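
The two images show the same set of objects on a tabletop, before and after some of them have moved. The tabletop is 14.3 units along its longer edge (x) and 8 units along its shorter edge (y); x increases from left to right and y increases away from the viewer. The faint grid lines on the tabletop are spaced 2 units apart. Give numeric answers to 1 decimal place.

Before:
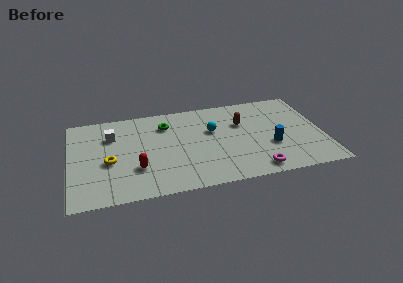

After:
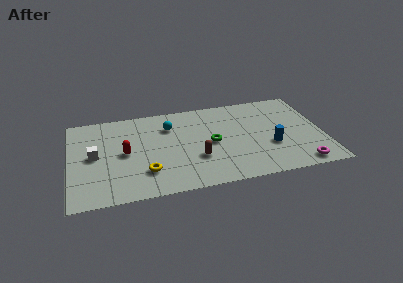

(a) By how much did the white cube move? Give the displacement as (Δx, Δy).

(-1.0, -1.6)

The white cube was at about (2.4, 5.7) and moved to about (1.4, 4.1).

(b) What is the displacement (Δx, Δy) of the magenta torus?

(2.5, -0.1)

From the two frames, the magenta torus sits at roughly (10.3, 1.0) before and (12.8, 0.9) after.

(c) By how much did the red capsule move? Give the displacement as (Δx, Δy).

(-0.6, 1.5)

The red capsule was at about (3.7, 2.5) and moved to about (3.1, 4.0).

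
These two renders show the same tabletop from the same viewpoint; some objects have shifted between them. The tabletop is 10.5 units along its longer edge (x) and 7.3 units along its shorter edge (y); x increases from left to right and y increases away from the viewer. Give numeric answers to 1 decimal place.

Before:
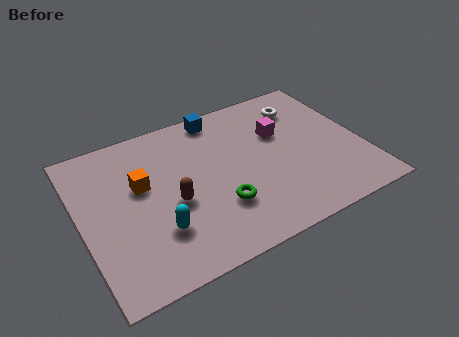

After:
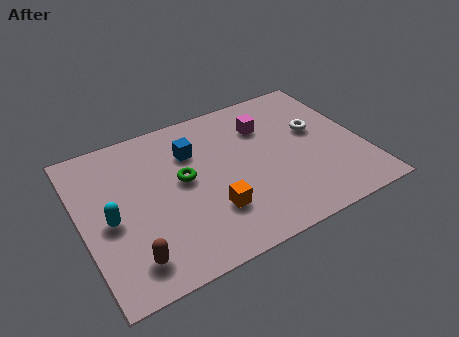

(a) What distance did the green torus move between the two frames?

2.1

The green torus was near (4.9, 2.2) before and (3.8, 4.0) after, so it travelled √(1.1² + 1.8²) ≈ 2.1 units.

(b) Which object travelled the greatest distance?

the orange cube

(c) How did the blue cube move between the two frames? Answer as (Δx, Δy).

(-1.2, -1.3)

The blue cube started near (5.5, 6.5) and ended near (4.3, 5.2).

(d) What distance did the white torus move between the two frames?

1.4

The white torus was near (8.6, 5.7) before and (8.9, 4.3) after, so it travelled √(0.3² + 1.4²) ≈ 1.4 units.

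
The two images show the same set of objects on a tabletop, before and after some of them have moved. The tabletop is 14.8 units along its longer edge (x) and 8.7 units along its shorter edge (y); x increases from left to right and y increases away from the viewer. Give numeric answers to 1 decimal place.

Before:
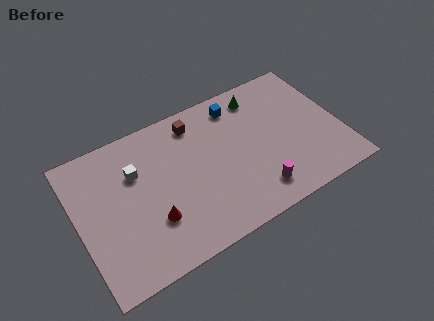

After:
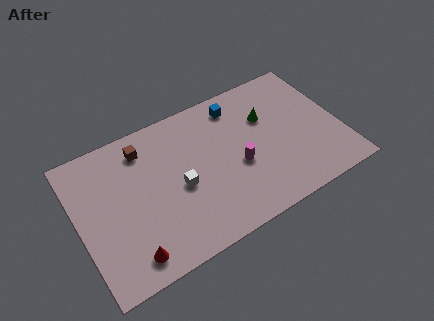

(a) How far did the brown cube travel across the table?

3.0

From (7.0, 7.3) to (4.0, 7.1), the brown cube covered √(3.0² + 0.2²) ≈ 3.0 units.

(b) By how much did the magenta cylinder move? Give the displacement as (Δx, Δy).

(-0.7, 2.0)

From the two frames, the magenta cylinder sits at roughly (9.6, 1.6) before and (8.9, 3.6) after.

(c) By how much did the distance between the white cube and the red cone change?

+0.9

Before: roughly 3.2 units apart; after: 4.1. That's 0.9 units further apart.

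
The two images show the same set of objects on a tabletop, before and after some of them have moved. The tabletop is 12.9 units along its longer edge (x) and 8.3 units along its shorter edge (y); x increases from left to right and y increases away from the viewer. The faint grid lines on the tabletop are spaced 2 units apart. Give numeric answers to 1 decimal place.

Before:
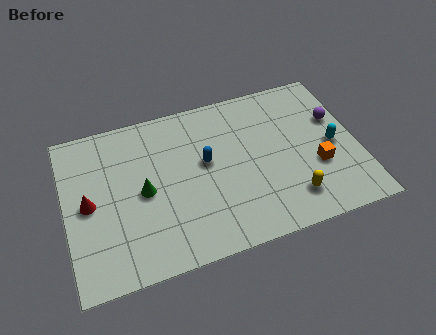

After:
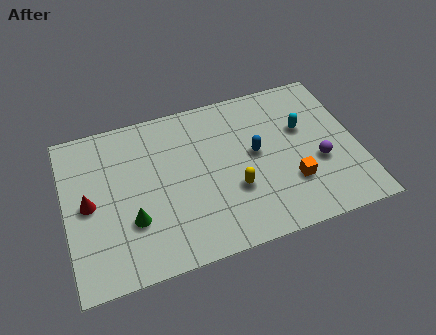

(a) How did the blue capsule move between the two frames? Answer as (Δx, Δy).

(2.2, -0.2)

The blue capsule started near (6.2, 4.7) and ended near (8.4, 4.5).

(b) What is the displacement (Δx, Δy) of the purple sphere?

(-1.0, -2.1)

The purple sphere was at about (12.1, 5.3) and moved to about (11.1, 3.2).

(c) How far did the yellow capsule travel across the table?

2.7

The yellow capsule moved from about (9.7, 1.7) to (7.3, 2.9), a distance of √(2.4² + 1.2²) ≈ 2.7.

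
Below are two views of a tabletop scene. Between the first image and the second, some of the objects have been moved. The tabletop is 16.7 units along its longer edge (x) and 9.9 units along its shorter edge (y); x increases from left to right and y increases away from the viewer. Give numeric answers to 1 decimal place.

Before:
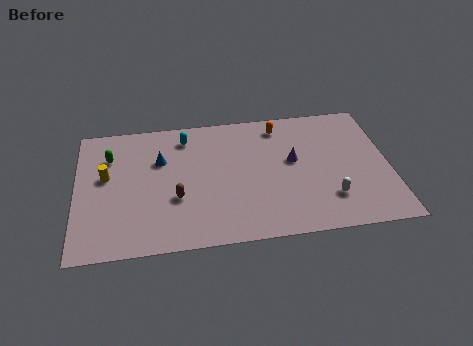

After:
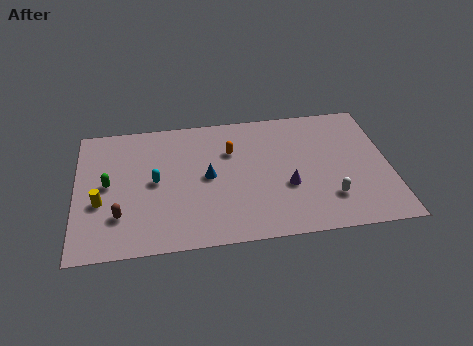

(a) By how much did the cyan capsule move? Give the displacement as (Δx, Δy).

(-1.7, -3.2)

From the two frames, the cyan capsule sits at roughly (5.9, 8.2) before and (4.2, 5.0) after.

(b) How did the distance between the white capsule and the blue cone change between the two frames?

-2.9

The distance was about 9.8 in the first image and 6.9 in the second, so they moved 2.9 units closer together.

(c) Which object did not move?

the white capsule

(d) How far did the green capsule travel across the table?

2.1

The green capsule moved from about (1.8, 7.2) to (1.7, 5.1), a distance of √(0.1² + 2.1²) ≈ 2.1.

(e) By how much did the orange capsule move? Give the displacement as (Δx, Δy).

(-2.7, -1.6)

The orange capsule started near (11.0, 8.4) and ended near (8.3, 6.8).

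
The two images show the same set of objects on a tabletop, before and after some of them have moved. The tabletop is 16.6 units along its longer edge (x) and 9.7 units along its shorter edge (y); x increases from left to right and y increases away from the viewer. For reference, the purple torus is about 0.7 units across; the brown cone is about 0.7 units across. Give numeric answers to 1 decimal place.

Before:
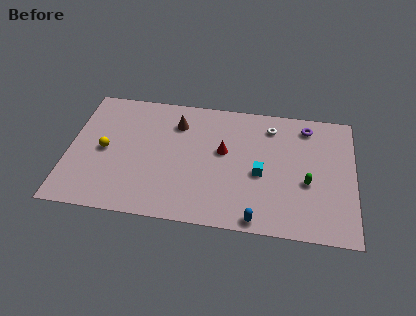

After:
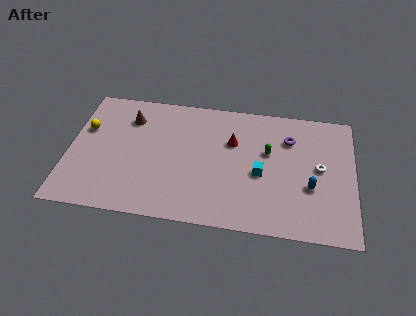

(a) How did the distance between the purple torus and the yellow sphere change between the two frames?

-0.3

Before: roughly 12.2 units apart; after: 11.9. That's 0.3 units closer together.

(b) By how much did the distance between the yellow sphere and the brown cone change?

-2.1

The distance was about 4.9 in the first image and 2.8 in the second, so they moved 2.1 units closer together.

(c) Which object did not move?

the cyan cube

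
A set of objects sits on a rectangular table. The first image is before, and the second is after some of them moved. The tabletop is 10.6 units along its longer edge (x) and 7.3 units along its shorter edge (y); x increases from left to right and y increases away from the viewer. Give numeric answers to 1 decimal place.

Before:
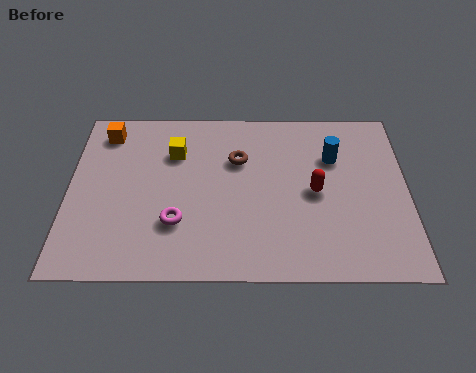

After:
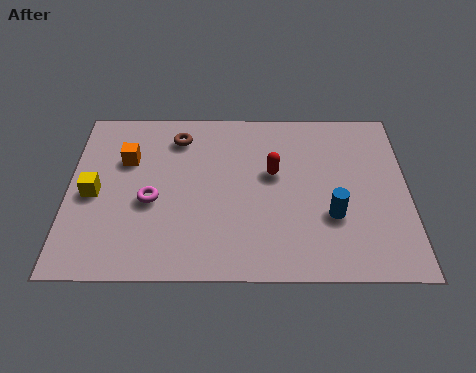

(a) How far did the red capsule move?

1.5

The red capsule was near (7.7, 3.5) before and (6.4, 4.3) after, so it travelled √(1.3² + 0.8²) ≈ 1.5 units.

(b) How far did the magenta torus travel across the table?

1.2

From (3.4, 2.2) to (2.6, 3.1), the magenta torus covered √(0.8² + 0.9²) ≈ 1.2 units.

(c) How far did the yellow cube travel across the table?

3.1

The yellow cube was near (3.3, 5.2) before and (0.8, 3.4) after, so it travelled √(2.5² + 1.8²) ≈ 3.1 units.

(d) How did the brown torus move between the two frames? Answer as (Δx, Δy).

(-1.9, 1.0)

From the two frames, the brown torus sits at roughly (5.3, 4.9) before and (3.4, 5.9) after.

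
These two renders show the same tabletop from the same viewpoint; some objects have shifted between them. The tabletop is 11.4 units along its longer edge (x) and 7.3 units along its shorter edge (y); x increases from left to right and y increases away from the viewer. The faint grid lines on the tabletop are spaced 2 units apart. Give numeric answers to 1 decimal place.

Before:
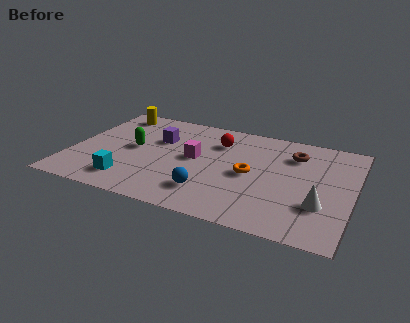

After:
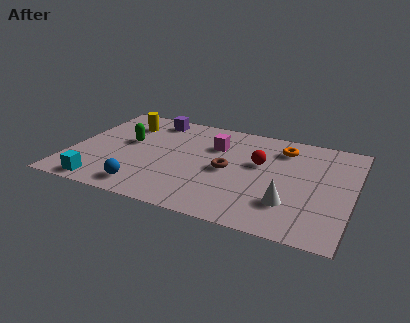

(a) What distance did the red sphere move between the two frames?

2.1

The red sphere was near (5.8, 5.4) before and (7.6, 4.4) after, so it travelled √(1.8² + 1.0²) ≈ 2.1 units.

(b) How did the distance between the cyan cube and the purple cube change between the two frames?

+2.2

Before: roughly 3.5 units apart; after: 5.7. That's 2.2 units further apart.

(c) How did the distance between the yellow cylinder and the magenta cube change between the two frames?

-0.6

The distance was about 4.4 in the first image and 3.8 in the second, so they moved 0.6 units closer together.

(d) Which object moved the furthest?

the brown torus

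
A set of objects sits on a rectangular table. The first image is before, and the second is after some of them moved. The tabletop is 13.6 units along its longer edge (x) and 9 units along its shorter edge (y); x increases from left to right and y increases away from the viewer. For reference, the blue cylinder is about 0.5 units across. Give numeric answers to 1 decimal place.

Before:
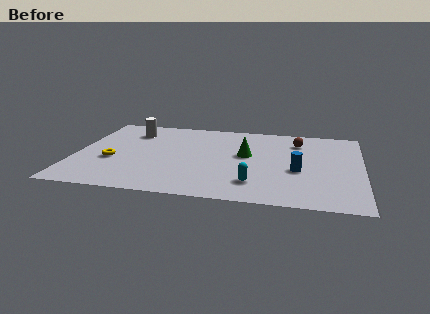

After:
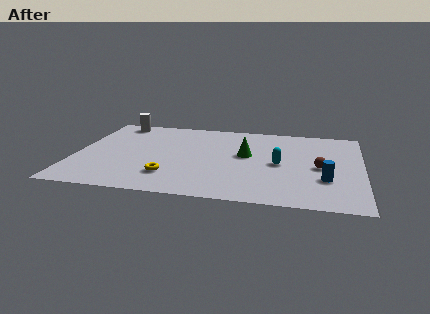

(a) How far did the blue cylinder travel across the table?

1.5

The blue cylinder was near (10.6, 3.7) before and (11.9, 2.9) after, so it travelled √(1.3² + 0.8²) ≈ 1.5 units.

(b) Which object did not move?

the green cone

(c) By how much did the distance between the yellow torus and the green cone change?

-2.0

Before: roughly 6.5 units apart; after: 4.5. That's 2.0 units closer together.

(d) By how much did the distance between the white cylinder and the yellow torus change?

+2.9

They were about 3.6 units apart before and 6.5 after — 2.9 units further apart.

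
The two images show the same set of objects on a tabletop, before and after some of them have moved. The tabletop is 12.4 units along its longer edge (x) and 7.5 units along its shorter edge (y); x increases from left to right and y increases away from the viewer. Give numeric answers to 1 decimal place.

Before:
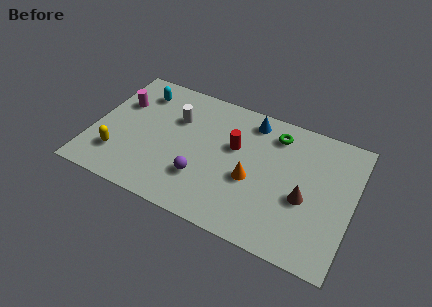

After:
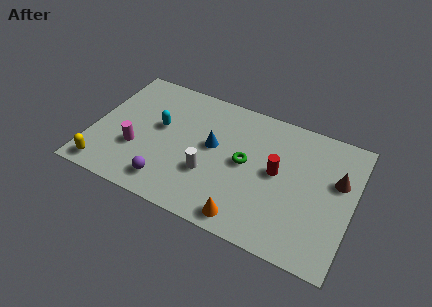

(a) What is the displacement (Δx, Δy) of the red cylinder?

(2.1, -0.6)

The red cylinder started near (6.7, 4.6) and ended near (8.8, 4.0).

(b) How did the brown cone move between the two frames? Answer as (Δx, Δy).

(1.4, 1.6)

From the two frames, the brown cone sits at roughly (10.2, 3.1) before and (11.6, 4.7) after.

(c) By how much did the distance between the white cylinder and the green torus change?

-2.7

They were about 4.8 units apart before and 2.1 after — 2.7 units closer together.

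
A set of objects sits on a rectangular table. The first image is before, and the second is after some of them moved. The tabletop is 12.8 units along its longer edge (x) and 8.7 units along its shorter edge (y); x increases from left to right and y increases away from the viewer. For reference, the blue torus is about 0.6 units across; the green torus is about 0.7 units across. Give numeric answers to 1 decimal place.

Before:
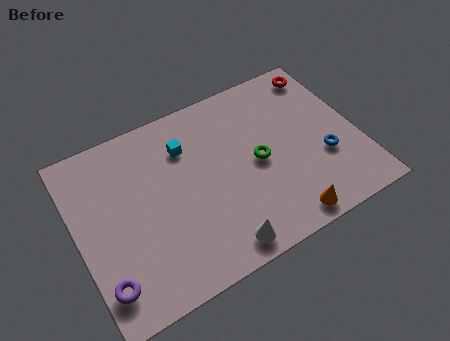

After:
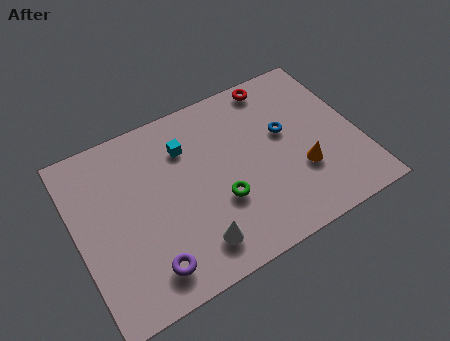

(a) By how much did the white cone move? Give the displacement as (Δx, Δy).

(-1.0, 0.6)

The white cone started near (5.9, 1.0) and ended near (4.9, 1.6).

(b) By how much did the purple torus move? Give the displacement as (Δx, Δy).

(2.0, -0.2)

The purple torus was at about (0.8, 1.7) and moved to about (2.8, 1.5).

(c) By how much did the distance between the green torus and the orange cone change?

+0.3

They were about 3.4 units apart before and 3.7 after — 0.3 units further apart.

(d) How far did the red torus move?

2.2

From (11.8, 7.5) to (9.6, 7.8), the red torus covered √(2.2² + 0.3²) ≈ 2.2 units.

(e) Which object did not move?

the cyan cube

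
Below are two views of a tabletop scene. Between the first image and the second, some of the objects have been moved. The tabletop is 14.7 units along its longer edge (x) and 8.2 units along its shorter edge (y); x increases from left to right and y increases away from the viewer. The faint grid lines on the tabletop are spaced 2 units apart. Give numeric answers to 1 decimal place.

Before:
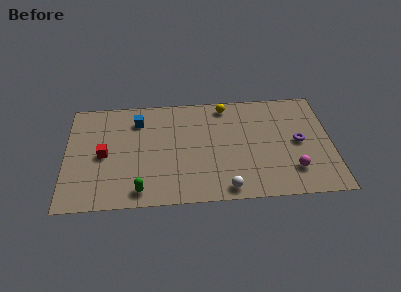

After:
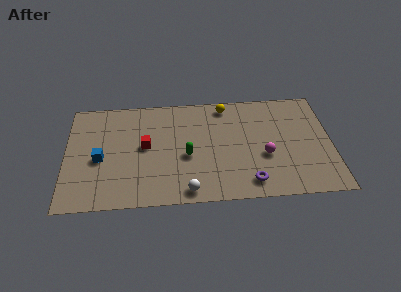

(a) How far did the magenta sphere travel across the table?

1.9

From (12.5, 2.0) to (11.0, 3.2), the magenta sphere covered √(1.5² + 1.2²) ≈ 1.9 units.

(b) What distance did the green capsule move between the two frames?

3.5

From (4.1, 1.1) to (6.7, 3.5), the green capsule covered √(2.6² + 2.4²) ≈ 3.5 units.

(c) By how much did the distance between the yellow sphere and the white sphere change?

+0.4

The distance was about 6.3 in the first image and 6.7 in the second, so they moved 0.4 units further apart.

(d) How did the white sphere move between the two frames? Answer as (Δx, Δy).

(-2.1, 0.0)

The white sphere started near (8.8, 0.9) and ended near (6.7, 0.9).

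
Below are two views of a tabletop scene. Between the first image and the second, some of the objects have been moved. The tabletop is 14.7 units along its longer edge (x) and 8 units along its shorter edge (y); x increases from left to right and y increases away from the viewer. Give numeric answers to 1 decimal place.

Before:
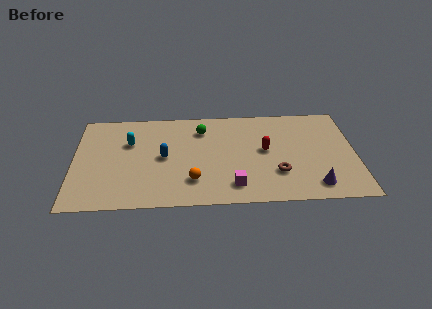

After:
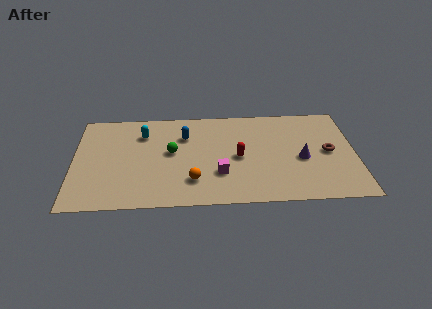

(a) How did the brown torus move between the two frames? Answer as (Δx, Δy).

(2.7, 1.6)

The brown torus was at about (10.6, 2.4) and moved to about (13.3, 4.0).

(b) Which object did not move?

the orange sphere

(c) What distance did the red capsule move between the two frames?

1.5

The red capsule was near (10.0, 4.3) before and (8.6, 3.8) after, so it travelled √(1.4² + 0.5²) ≈ 1.5 units.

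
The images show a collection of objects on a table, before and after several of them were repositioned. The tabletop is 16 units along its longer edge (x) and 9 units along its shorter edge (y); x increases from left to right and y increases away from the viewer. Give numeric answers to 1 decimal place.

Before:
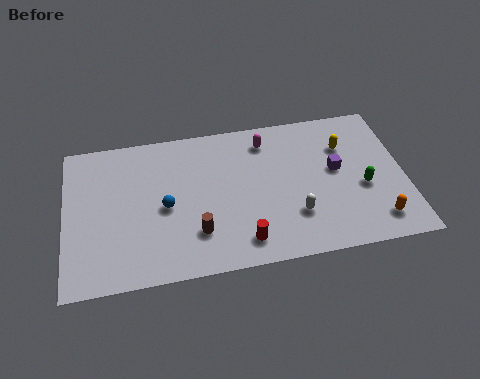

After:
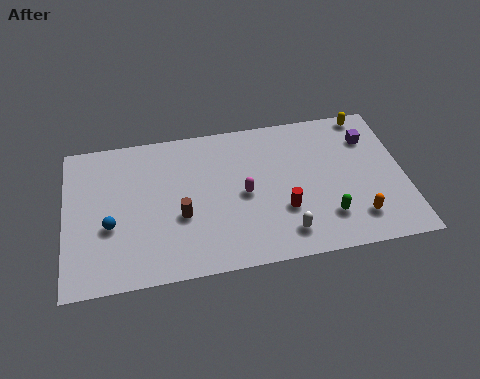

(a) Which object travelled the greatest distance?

the magenta capsule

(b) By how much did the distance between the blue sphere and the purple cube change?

+4.7

They were about 8.1 units apart before and 12.8 after — 4.7 units further apart.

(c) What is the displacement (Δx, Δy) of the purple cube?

(1.7, 1.7)

The purple cube started near (12.8, 5.0) and ended near (14.5, 6.7).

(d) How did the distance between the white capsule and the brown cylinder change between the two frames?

+0.6

They were about 4.6 units apart before and 5.2 after — 0.6 units further apart.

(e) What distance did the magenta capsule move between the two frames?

3.3

From (9.6, 7.4) to (8.4, 4.3), the magenta capsule covered √(1.2² + 3.1²) ≈ 3.3 units.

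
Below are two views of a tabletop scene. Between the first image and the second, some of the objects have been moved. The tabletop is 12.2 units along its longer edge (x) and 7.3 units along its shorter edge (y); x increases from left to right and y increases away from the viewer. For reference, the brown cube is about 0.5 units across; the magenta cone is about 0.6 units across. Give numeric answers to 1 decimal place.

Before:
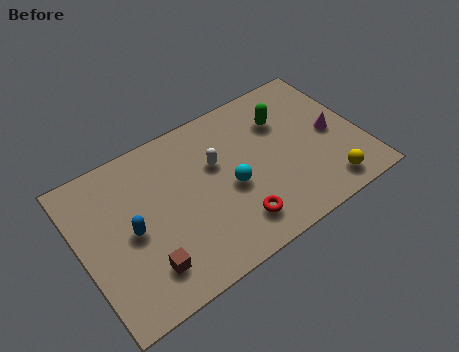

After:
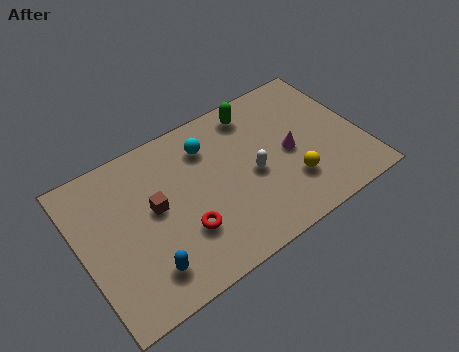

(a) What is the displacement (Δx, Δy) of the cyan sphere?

(-0.6, 2.4)

The cyan sphere started near (6.4, 3.2) and ended near (5.8, 5.6).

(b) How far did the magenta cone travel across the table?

1.9

The magenta cone moved from about (11.0, 3.5) to (9.1, 3.5), a distance of √(1.9² + 0.0²) ≈ 1.9.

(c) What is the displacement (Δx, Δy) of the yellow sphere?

(-1.4, 1.0)

The yellow sphere started near (10.3, 1.1) and ended near (8.9, 2.1).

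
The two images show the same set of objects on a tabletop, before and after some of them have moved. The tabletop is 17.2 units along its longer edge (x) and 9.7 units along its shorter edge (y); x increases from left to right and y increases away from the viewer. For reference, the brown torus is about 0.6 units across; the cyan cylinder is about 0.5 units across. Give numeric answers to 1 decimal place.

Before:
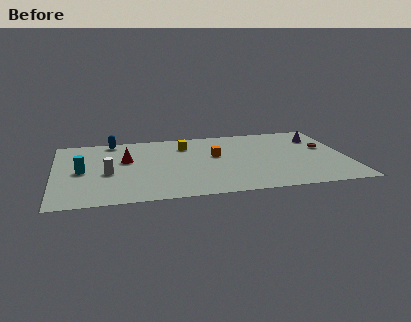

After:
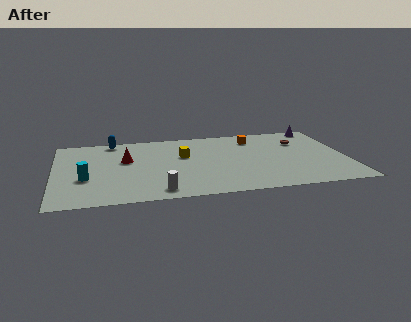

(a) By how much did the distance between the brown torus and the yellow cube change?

-1.3

They were about 8.4 units apart before and 7.1 after — 1.3 units closer together.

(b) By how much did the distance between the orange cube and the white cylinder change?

+2.2

Before: roughly 6.6 units apart; after: 8.8. That's 2.2 units further apart.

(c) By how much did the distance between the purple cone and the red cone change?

+0.5

Before: roughly 11.6 units apart; after: 12.1. That's 0.5 units further apart.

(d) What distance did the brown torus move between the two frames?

1.8

The brown torus moved from about (16.0, 5.8) to (14.6, 6.9), a distance of √(1.4² + 1.1²) ≈ 1.8.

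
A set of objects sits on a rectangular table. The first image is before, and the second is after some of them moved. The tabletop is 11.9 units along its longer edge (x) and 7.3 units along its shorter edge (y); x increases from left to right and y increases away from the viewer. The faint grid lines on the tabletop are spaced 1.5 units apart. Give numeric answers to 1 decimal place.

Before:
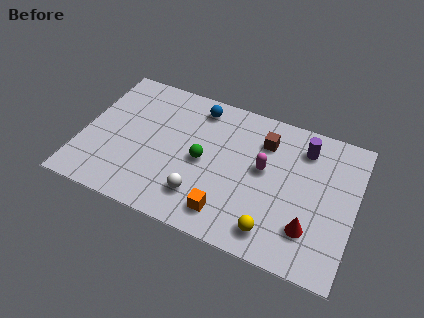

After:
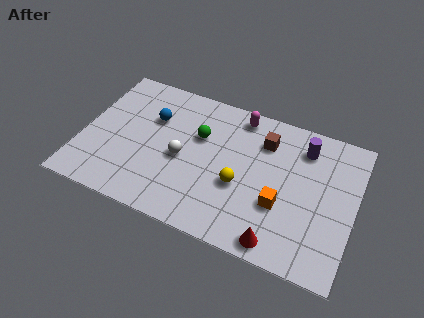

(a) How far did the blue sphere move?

2.3

The blue sphere was near (4.8, 6.2) before and (2.9, 4.9) after, so it travelled √(1.9² + 1.3²) ≈ 2.3 units.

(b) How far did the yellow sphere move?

2.3

The yellow sphere was near (8.6, 1.2) before and (7.0, 2.9) after, so it travelled √(1.6² + 1.7²) ≈ 2.3 units.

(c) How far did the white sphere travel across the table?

1.9

From (5.4, 1.7) to (4.4, 3.3), the white sphere covered √(1.0² + 1.6²) ≈ 1.9 units.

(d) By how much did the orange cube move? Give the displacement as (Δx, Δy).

(2.2, 1.3)

The orange cube started near (6.6, 1.3) and ended near (8.8, 2.6).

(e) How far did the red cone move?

1.6

The red cone was near (10.1, 1.9) before and (8.9, 0.8) after, so it travelled √(1.2² + 1.1²) ≈ 1.6 units.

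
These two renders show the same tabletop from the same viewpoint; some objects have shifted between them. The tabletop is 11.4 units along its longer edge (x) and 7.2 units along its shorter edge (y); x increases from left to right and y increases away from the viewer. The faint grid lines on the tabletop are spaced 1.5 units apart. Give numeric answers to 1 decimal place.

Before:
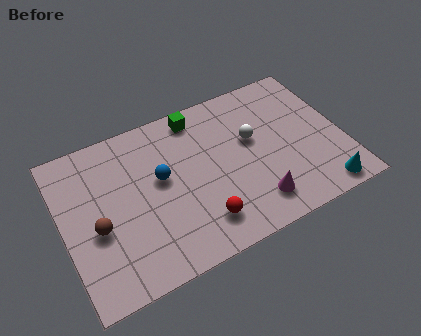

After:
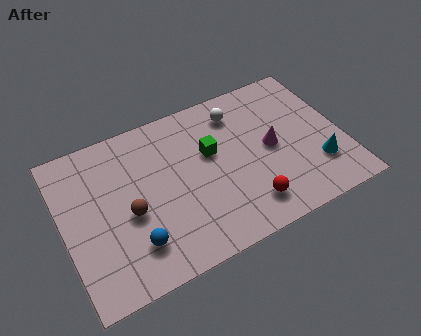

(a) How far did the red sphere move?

1.9

From (5.3, 1.5) to (7.2, 1.4), the red sphere covered √(1.9² + 0.1²) ≈ 1.9 units.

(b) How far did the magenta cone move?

2.4

From (7.5, 1.4) to (8.5, 3.6), the magenta cone covered √(1.0² + 2.2²) ≈ 2.4 units.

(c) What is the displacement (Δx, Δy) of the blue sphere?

(-1.4, -2.4)

The blue sphere was at about (4.0, 4.1) and moved to about (2.6, 1.7).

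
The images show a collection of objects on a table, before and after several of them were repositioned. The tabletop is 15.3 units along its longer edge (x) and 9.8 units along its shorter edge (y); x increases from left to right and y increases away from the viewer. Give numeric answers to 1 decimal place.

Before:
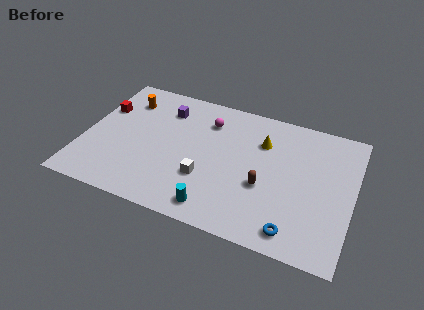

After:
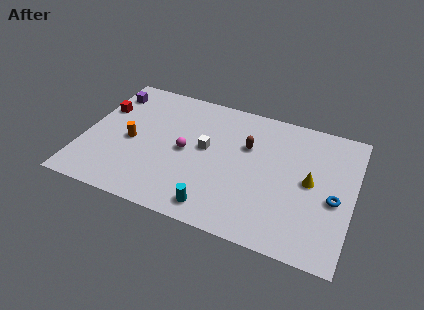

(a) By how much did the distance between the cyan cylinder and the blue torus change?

+2.6

Before: roughly 4.4 units apart; after: 7.0. That's 2.6 units further apart.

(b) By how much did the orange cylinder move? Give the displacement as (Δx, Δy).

(0.7, -3.1)

The orange cylinder started near (2.0, 7.6) and ended near (2.7, 4.5).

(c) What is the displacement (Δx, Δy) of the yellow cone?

(2.9, -2.0)

The yellow cone was at about (10.0, 7.0) and moved to about (12.9, 5.0).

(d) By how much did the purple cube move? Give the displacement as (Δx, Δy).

(-3.3, 0.3)

From the two frames, the purple cube sits at roughly (4.3, 7.6) before and (1.0, 7.9) after.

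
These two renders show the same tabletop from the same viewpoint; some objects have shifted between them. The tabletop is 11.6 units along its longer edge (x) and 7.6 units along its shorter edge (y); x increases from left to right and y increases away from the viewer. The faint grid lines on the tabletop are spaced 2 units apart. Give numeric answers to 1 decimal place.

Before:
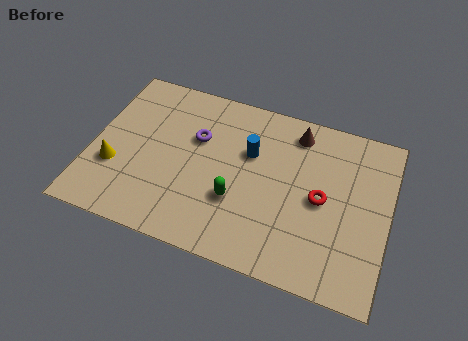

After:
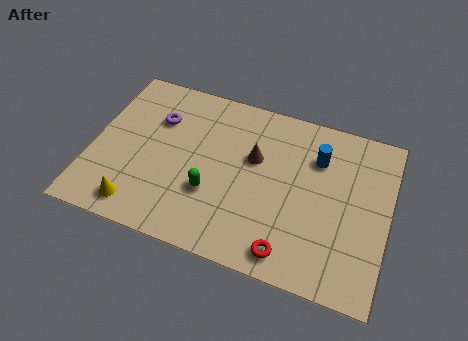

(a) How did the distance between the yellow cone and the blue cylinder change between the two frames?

+2.3

The distance was about 5.6 in the first image and 7.9 in the second, so they moved 2.3 units further apart.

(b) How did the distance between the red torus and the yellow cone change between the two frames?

-2.2

The distance was about 8.1 in the first image and 5.9 in the second, so they moved 2.2 units closer together.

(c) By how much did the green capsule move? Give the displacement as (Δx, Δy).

(-1.0, 0.0)

The green capsule was at about (5.8, 2.6) and moved to about (4.8, 2.6).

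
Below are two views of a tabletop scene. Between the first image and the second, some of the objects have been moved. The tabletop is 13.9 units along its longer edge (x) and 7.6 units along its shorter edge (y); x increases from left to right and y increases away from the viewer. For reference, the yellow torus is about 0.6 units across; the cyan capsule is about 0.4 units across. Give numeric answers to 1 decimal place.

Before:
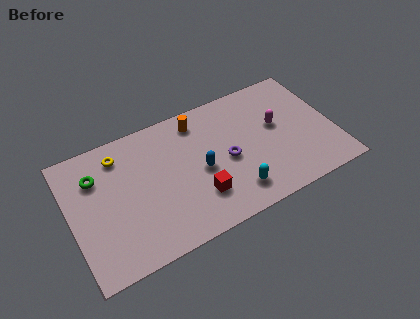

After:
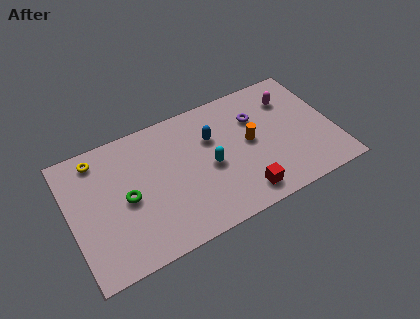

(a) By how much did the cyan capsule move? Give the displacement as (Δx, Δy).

(-1.0, 2.0)

The cyan capsule started near (8.3, 1.5) and ended near (7.3, 3.5).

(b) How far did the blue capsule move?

1.8

From (6.8, 3.5) to (7.6, 5.1), the blue capsule covered √(0.8² + 1.6²) ≈ 1.8 units.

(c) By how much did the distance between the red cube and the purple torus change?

+2.1

They were about 2.2 units apart before and 4.3 after — 2.1 units further apart.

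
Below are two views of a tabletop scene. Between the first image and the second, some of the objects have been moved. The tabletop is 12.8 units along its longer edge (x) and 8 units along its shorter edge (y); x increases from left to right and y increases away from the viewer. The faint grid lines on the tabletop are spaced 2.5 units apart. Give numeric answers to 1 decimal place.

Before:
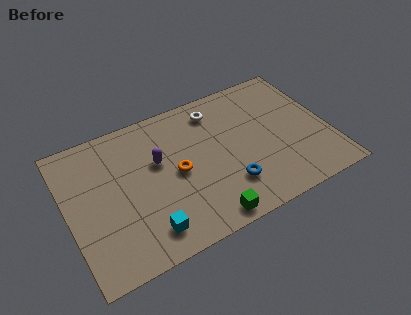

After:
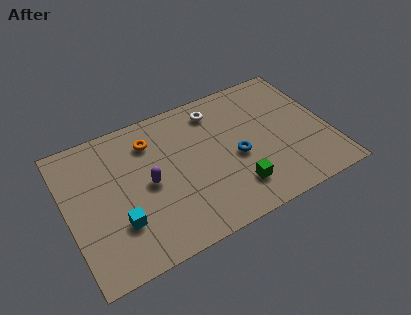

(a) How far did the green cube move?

1.9

From (6.3, 0.8) to (7.9, 1.8), the green cube covered √(1.6² + 1.0²) ≈ 1.9 units.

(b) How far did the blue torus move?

1.5

The blue torus was near (7.6, 2.1) before and (8.2, 3.5) after, so it travelled √(0.6² + 1.4²) ≈ 1.5 units.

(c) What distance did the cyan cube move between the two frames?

1.6

From (3.5, 1.4) to (2.3, 2.4), the cyan cube covered √(1.2² + 1.0²) ≈ 1.6 units.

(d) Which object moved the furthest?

the orange torus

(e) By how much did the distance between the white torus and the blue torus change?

-1.3

They were about 4.5 units apart before and 3.2 after — 1.3 units closer together.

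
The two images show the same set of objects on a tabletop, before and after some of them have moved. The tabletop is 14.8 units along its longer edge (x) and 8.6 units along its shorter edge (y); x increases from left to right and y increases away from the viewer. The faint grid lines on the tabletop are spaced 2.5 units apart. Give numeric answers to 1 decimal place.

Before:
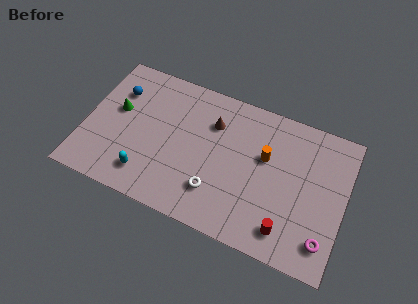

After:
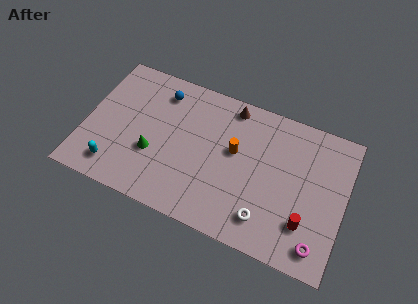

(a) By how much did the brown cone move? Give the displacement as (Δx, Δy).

(0.9, 1.4)

The brown cone started near (7.1, 6.2) and ended near (8.0, 7.6).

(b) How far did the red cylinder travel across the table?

1.3

From (11.8, 1.5) to (12.8, 2.3), the red cylinder covered √(1.0² + 0.8²) ≈ 1.3 units.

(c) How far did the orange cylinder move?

1.7

The orange cylinder was near (10.2, 5.3) before and (8.5, 5.0) after, so it travelled √(1.7² + 0.3²) ≈ 1.7 units.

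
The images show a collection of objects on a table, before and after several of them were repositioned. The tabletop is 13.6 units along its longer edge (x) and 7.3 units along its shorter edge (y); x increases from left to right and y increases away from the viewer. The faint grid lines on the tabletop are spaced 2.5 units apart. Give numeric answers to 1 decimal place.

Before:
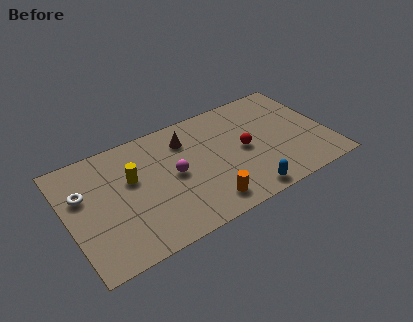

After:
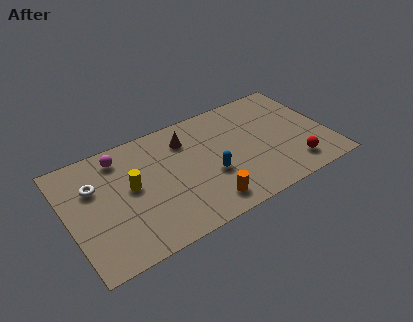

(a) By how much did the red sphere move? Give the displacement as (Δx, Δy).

(2.3, -2.2)

The red sphere was at about (9.2, 3.6) and moved to about (11.5, 1.4).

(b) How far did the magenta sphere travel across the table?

3.5

The magenta sphere moved from about (5.5, 3.7) to (3.0, 6.1), a distance of √(2.5² + 2.4²) ≈ 3.5.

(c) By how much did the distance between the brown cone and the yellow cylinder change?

+0.3

The distance was about 3.2 in the first image and 3.5 in the second, so they moved 0.3 units further apart.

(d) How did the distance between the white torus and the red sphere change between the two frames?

+2.2

The distance was about 8.4 in the first image and 10.6 in the second, so they moved 2.2 units further apart.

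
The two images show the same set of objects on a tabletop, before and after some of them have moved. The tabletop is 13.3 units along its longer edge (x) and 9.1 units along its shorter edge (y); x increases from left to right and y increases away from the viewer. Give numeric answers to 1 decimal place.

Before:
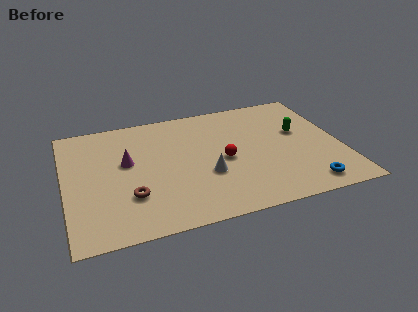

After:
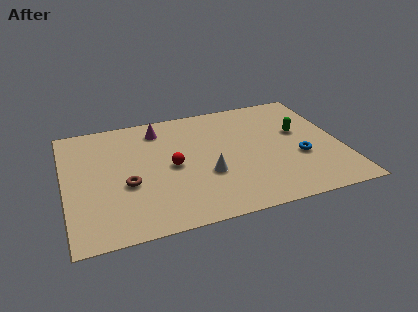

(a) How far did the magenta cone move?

2.8

The magenta cone moved from about (3.0, 5.3) to (4.7, 7.5), a distance of √(1.7² + 2.2²) ≈ 2.8.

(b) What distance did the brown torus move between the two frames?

0.9

The brown torus moved from about (3.0, 2.7) to (2.9, 3.6), a distance of √(0.1² + 0.9²) ≈ 0.9.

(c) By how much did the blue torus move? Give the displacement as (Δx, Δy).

(-0.1, 2.2)

The blue torus was at about (11.3, 1.2) and moved to about (11.2, 3.4).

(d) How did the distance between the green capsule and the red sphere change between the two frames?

+2.4

They were about 4.0 units apart before and 6.4 after — 2.4 units further apart.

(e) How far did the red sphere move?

2.5

The red sphere was near (7.6, 4.2) before and (5.1, 4.4) after, so it travelled √(2.5² + 0.2²) ≈ 2.5 units.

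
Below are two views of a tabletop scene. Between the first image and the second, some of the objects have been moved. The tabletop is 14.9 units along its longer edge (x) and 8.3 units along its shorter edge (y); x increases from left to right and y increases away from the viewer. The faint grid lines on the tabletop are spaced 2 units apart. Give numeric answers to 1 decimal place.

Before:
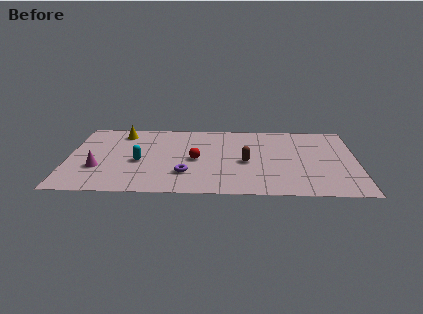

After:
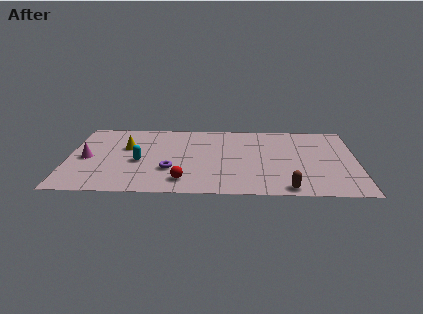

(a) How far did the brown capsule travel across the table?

3.6

From (9.2, 3.7) to (11.3, 0.8), the brown capsule covered √(2.1² + 2.9²) ≈ 3.6 units.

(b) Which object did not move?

the cyan capsule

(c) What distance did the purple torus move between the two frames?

0.9

The purple torus was near (6.1, 2.3) before and (5.3, 2.7) after, so it travelled √(0.8² + 0.4²) ≈ 0.9 units.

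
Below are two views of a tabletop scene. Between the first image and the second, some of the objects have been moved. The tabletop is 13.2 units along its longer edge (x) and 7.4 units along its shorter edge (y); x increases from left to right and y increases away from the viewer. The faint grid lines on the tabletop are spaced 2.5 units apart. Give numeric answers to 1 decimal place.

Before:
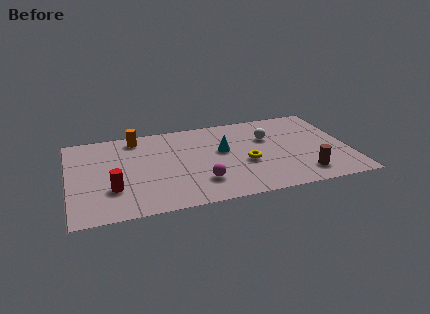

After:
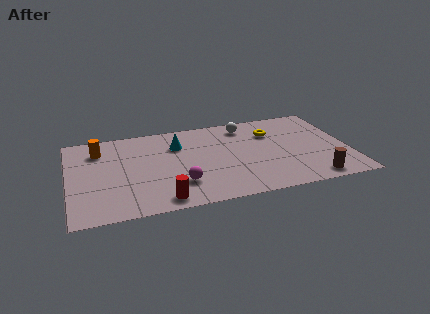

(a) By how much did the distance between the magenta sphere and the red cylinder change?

-2.7

Before: roughly 4.1 units apart; after: 1.4. That's 2.7 units closer together.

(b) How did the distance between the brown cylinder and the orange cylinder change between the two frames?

+1.8

They were about 9.1 units apart before and 10.9 after — 1.8 units further apart.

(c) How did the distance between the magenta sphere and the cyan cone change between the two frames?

+0.6

They were about 2.7 units apart before and 3.3 after — 0.6 units further apart.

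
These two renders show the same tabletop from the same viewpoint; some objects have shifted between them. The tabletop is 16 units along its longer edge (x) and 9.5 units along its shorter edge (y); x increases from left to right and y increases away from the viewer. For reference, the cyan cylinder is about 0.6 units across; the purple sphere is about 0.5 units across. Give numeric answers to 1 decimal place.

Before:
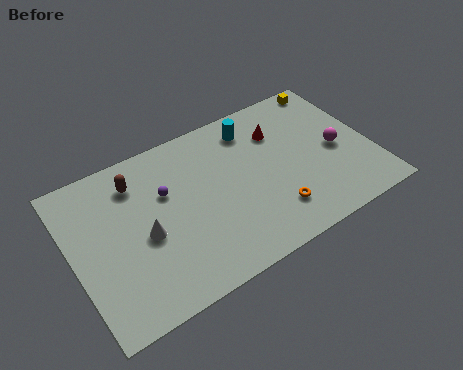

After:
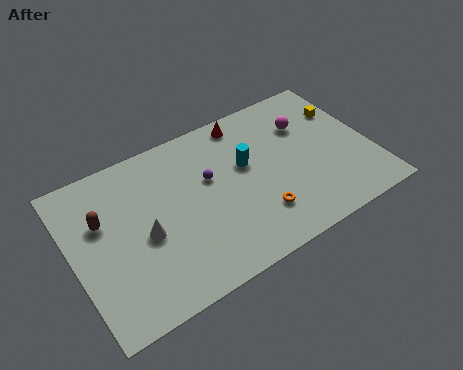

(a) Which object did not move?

the white cone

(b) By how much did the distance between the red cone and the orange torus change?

+1.2

The distance was about 4.8 in the first image and 6.0 in the second, so they moved 1.2 units further apart.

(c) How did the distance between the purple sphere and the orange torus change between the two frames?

-2.5

Before: roughly 6.5 units apart; after: 4.0. That's 2.5 units closer together.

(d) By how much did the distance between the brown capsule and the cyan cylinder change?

+1.3

The distance was about 6.4 in the first image and 7.7 in the second, so they moved 1.3 units further apart.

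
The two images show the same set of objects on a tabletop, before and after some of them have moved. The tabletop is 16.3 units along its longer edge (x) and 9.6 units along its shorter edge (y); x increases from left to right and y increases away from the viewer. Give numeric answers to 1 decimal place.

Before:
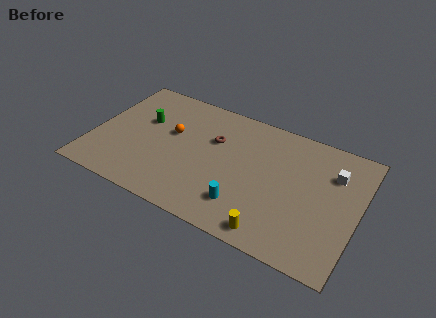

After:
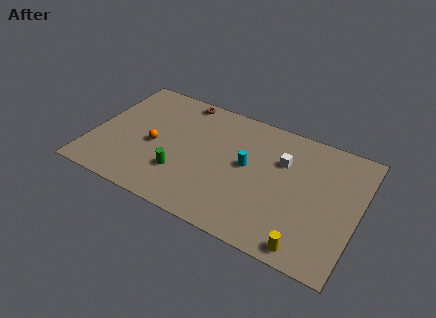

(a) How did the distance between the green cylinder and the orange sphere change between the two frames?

+0.6

Before: roughly 1.8 units apart; after: 2.4. That's 0.6 units further apart.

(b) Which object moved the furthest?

the green cylinder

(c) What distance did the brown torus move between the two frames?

3.4

The brown torus moved from about (7.3, 6.3) to (4.9, 8.7), a distance of √(2.4² + 2.4²) ≈ 3.4.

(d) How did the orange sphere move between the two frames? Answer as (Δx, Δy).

(-0.9, -1.4)

The orange sphere started near (4.7, 5.7) and ended near (3.8, 4.3).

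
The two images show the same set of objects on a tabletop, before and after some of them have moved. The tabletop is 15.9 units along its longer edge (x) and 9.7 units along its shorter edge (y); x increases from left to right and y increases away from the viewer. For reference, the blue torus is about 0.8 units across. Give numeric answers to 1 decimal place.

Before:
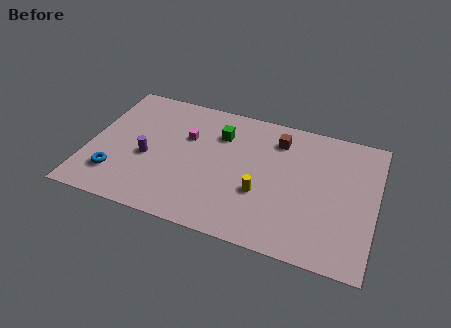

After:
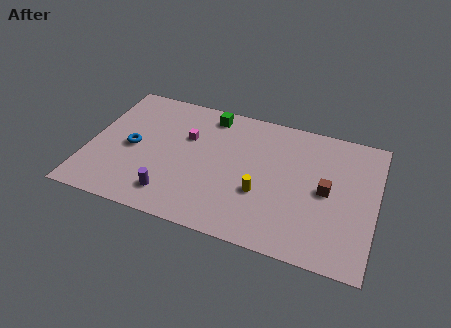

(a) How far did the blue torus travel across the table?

2.4

The blue torus was near (1.7, 2.3) before and (2.4, 4.6) after, so it travelled √(0.7² + 2.3²) ≈ 2.4 units.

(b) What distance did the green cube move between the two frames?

1.5

From (7.1, 7.1) to (6.4, 8.4), the green cube covered √(0.7² + 1.3²) ≈ 1.5 units.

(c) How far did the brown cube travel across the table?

4.1

The brown cube moved from about (10.3, 7.7) to (13.2, 4.8), a distance of √(2.9² + 2.9²) ≈ 4.1.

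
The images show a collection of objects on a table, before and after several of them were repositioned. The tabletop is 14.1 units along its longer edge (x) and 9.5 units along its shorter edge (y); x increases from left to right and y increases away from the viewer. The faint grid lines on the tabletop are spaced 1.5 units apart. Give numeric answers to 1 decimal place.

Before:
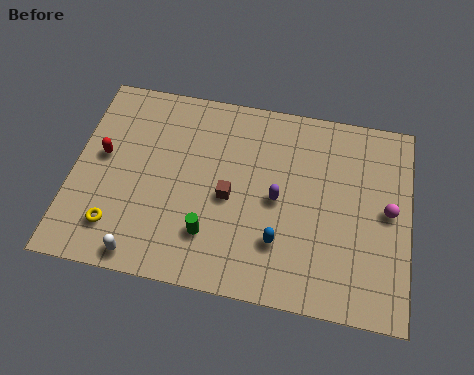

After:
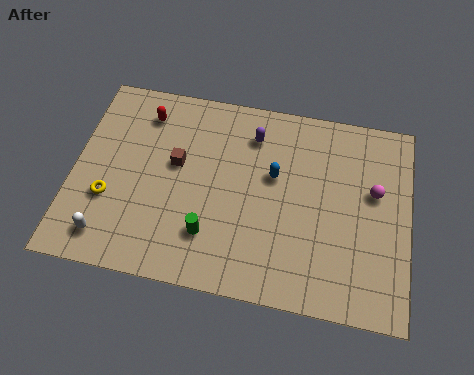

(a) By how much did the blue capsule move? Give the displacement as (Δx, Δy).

(-0.4, 3.1)

The blue capsule started near (8.8, 2.6) and ended near (8.4, 5.7).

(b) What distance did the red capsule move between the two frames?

2.9

From (1.2, 5.3) to (2.8, 7.7), the red capsule covered √(1.6² + 2.4²) ≈ 2.9 units.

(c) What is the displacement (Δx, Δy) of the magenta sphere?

(-0.6, 0.8)

The magenta sphere was at about (13.2, 4.9) and moved to about (12.6, 5.7).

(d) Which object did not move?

the green cylinder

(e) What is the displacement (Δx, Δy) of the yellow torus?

(-0.4, 1.3)

The yellow torus was at about (2.0, 2.0) and moved to about (1.6, 3.3).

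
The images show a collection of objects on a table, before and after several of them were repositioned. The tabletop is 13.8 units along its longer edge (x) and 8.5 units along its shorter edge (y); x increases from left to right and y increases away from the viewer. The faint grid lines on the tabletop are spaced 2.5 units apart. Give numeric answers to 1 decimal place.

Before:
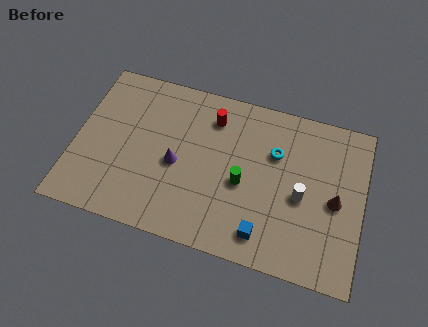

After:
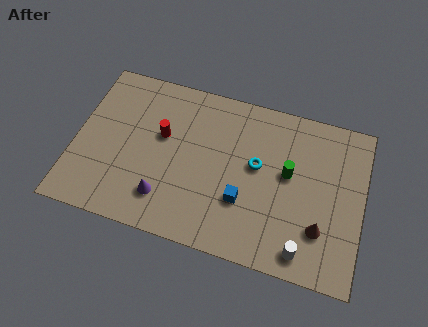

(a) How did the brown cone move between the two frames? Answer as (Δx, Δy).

(-0.6, -1.6)

The brown cone was at about (12.5, 4.0) and moved to about (11.9, 2.4).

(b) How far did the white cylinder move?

2.7

The white cylinder was near (10.9, 3.8) before and (11.2, 1.1) after, so it travelled √(0.3² + 2.7²) ≈ 2.7 units.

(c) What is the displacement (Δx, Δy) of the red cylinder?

(-2.3, -1.6)

From the two frames, the red cylinder sits at roughly (6.4, 6.7) before and (4.1, 5.1) after.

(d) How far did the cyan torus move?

1.2

From (9.5, 5.7) to (8.7, 4.8), the cyan torus covered √(0.8² + 0.9²) ≈ 1.2 units.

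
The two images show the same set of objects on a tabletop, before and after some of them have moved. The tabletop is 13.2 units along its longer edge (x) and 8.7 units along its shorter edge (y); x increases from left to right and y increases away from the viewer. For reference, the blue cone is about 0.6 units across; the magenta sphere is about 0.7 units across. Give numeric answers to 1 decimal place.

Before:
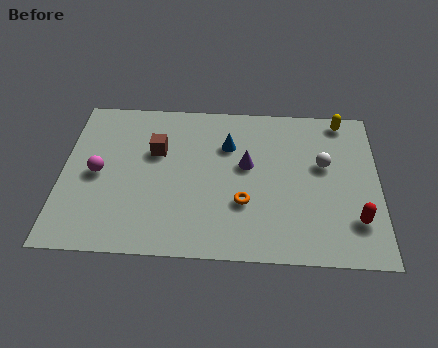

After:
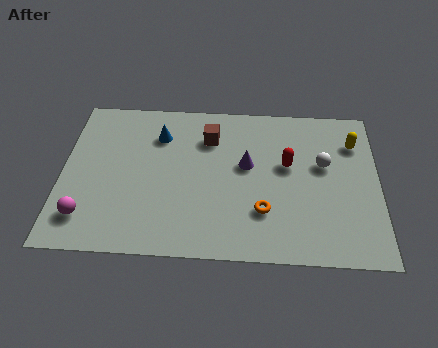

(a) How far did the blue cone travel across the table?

2.9

From (6.9, 6.1) to (4.0, 6.5), the blue cone covered √(2.9² + 0.4²) ≈ 2.9 units.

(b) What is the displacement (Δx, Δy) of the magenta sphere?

(-0.4, -2.4)

The magenta sphere started near (1.5, 4.2) and ended near (1.1, 1.8).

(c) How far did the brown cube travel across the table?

2.4

The brown cube was near (3.9, 5.6) before and (6.1, 6.5) after, so it travelled √(2.2² + 0.9²) ≈ 2.4 units.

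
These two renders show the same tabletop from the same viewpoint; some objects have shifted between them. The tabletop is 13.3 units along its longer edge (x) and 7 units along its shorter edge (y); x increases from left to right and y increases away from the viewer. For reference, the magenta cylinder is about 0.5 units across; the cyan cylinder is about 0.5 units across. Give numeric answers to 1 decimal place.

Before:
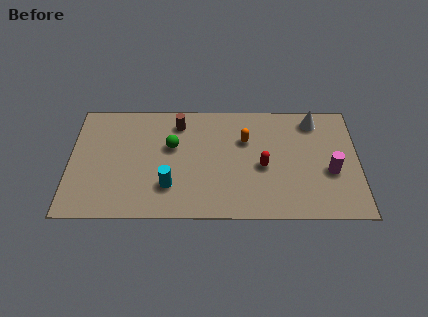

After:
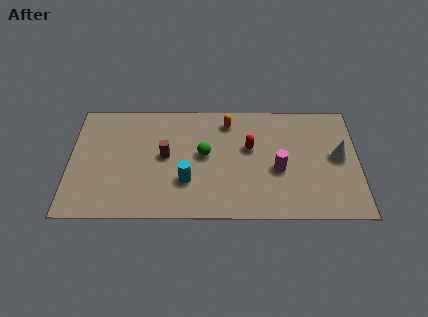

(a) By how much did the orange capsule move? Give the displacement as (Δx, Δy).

(-0.8, 1.1)

The orange capsule was at about (8.1, 4.7) and moved to about (7.3, 5.8).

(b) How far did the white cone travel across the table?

2.5

From (11.3, 5.9) to (12.4, 3.7), the white cone covered √(1.1² + 2.2²) ≈ 2.5 units.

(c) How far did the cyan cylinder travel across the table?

0.9

The cyan cylinder moved from about (4.6, 1.9) to (5.4, 2.2), a distance of √(0.8² + 0.3²) ≈ 0.9.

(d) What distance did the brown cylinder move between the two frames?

2.1

The brown cylinder moved from about (5.0, 5.7) to (4.4, 3.7), a distance of √(0.6² + 2.0²) ≈ 2.1.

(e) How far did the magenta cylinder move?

2.4

The magenta cylinder was near (12.0, 2.8) before and (9.6, 2.9) after, so it travelled √(2.4² + 0.1²) ≈ 2.4 units.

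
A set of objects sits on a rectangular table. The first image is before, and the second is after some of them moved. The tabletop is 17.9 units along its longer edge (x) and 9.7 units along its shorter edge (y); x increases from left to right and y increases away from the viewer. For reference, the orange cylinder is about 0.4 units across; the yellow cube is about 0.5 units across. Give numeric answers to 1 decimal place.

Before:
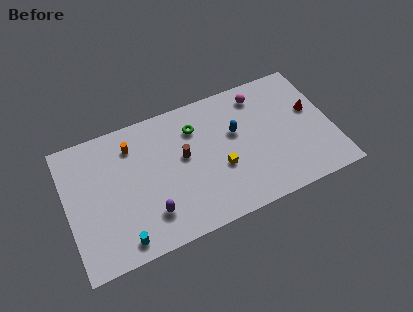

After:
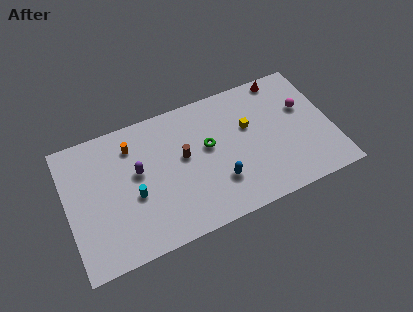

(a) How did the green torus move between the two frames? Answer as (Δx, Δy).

(0.7, -1.7)

The green torus started near (8.9, 7.3) and ended near (9.6, 5.6).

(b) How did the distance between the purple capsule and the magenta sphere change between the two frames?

+1.4

The distance was about 10.0 in the first image and 11.4 in the second, so they moved 1.4 units further apart.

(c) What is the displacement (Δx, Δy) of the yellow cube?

(2.2, 2.3)

The yellow cube started near (10.2, 3.7) and ended near (12.4, 6.0).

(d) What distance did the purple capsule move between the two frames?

3.3

The purple capsule moved from about (5.3, 2.3) to (4.8, 5.6), a distance of √(0.5² + 3.3²) ≈ 3.3.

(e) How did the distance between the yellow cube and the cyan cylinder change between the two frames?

+0.9

Before: roughly 7.3 units apart; after: 8.2. That's 0.9 units further apart.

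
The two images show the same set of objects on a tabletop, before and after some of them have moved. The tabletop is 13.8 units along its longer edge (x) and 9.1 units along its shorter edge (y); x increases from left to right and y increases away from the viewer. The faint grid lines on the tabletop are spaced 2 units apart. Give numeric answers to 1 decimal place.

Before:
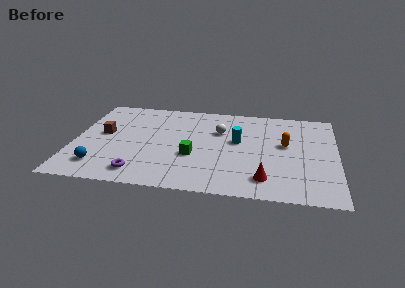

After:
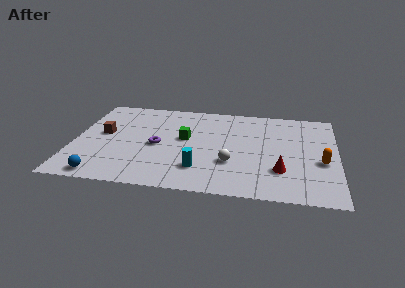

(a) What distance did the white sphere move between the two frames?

3.2

From (7.6, 6.1) to (8.3, 3.0), the white sphere covered √(0.7² + 3.1²) ≈ 3.2 units.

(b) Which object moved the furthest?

the cyan cylinder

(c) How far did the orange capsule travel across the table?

2.4

The orange capsule moved from about (11.1, 5.2) to (13.0, 3.7), a distance of √(1.9² + 1.5²) ≈ 2.4.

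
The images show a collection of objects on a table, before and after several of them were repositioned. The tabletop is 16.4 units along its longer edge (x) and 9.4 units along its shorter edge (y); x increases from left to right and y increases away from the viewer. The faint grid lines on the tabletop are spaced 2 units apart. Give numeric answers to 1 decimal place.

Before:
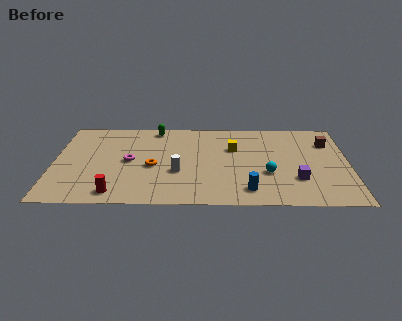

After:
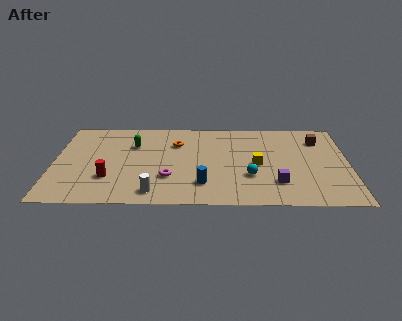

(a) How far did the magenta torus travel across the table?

2.8

From (4.2, 4.7) to (6.4, 2.9), the magenta torus covered √(2.2² + 1.8²) ≈ 2.8 units.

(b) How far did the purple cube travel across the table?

1.2

From (13.5, 2.8) to (12.4, 2.4), the purple cube covered √(1.1² + 0.4²) ≈ 1.2 units.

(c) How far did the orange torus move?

2.9

The orange torus moved from about (5.5, 4.1) to (6.8, 6.7), a distance of √(1.3² + 2.6²) ≈ 2.9.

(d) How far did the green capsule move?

2.2

The green capsule was near (5.6, 8.4) before and (4.4, 6.5) after, so it travelled √(1.2² + 1.9²) ≈ 2.2 units.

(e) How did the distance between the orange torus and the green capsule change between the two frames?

-1.9

They were about 4.3 units apart before and 2.4 after — 1.9 units closer together.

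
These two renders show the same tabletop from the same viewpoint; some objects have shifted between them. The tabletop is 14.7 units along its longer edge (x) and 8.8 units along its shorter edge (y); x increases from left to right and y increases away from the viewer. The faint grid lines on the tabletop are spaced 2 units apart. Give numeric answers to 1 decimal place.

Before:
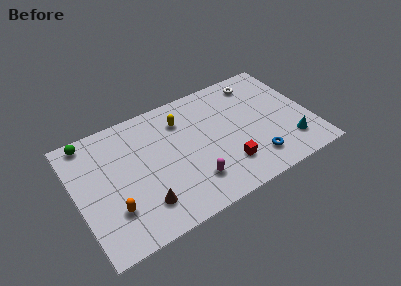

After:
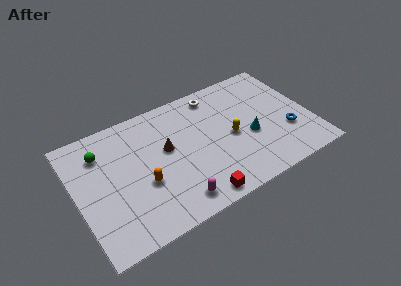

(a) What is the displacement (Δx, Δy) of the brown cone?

(1.9, 3.1)

The brown cone was at about (3.8, 2.0) and moved to about (5.7, 5.1).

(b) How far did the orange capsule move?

2.2

From (2.0, 2.5) to (4.0, 3.4), the orange capsule covered √(2.0² + 0.9²) ≈ 2.2 units.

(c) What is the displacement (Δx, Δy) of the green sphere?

(0.6, -1.2)

From the two frames, the green sphere sits at roughly (1.2, 7.9) before and (1.8, 6.7) after.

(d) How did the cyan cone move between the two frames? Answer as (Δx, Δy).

(-2.3, 1.6)

The cyan cone started near (13.1, 2.0) and ended near (10.8, 3.6).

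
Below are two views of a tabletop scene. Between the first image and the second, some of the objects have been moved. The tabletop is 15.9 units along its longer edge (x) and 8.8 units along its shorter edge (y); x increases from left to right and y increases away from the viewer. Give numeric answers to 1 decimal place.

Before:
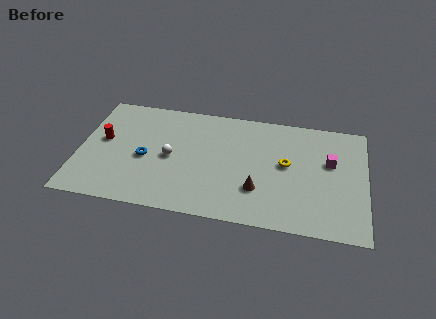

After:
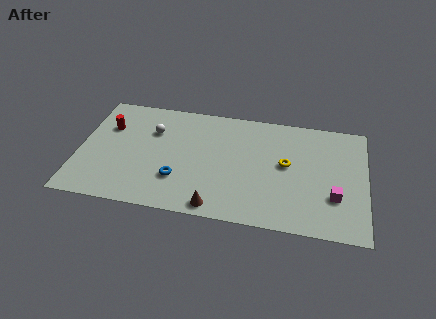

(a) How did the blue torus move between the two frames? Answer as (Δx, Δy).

(1.9, -1.3)

The blue torus was at about (3.7, 3.9) and moved to about (5.6, 2.6).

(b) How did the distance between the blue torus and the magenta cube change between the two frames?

-1.7

Before: roughly 10.3 units apart; after: 8.6. That's 1.7 units closer together.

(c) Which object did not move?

the yellow torus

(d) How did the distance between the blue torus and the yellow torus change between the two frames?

-1.6

Before: roughly 7.9 units apart; after: 6.3. That's 1.6 units closer together.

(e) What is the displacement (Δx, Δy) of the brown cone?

(-2.2, -1.7)

From the two frames, the brown cone sits at roughly (10.0, 2.6) before and (7.8, 0.9) after.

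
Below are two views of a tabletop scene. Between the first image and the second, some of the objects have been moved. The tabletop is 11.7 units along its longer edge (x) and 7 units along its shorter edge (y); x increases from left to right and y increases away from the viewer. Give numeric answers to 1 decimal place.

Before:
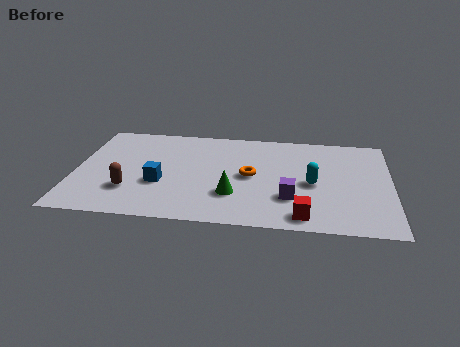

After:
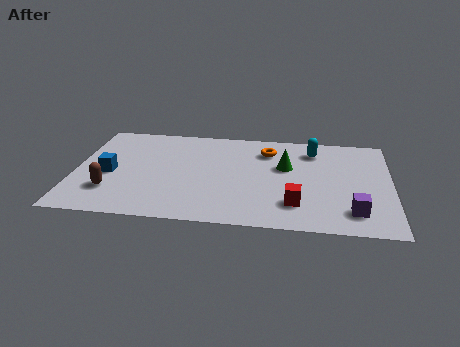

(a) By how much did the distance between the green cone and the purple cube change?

+1.7

Before: roughly 2.1 units apart; after: 3.8. That's 1.7 units further apart.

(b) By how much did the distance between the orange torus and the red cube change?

+0.6

They were about 3.3 units apart before and 3.9 after — 0.6 units further apart.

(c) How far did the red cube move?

0.9

The red cube moved from about (8.5, 0.9) to (8.2, 1.7), a distance of √(0.3² + 0.8²) ≈ 0.9.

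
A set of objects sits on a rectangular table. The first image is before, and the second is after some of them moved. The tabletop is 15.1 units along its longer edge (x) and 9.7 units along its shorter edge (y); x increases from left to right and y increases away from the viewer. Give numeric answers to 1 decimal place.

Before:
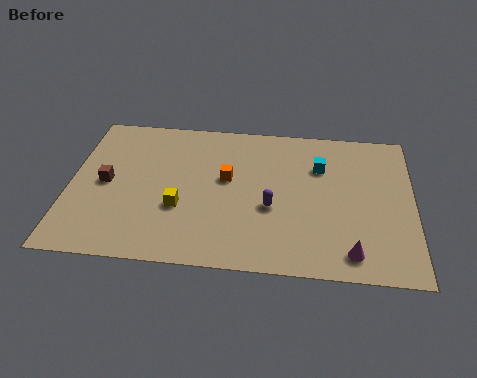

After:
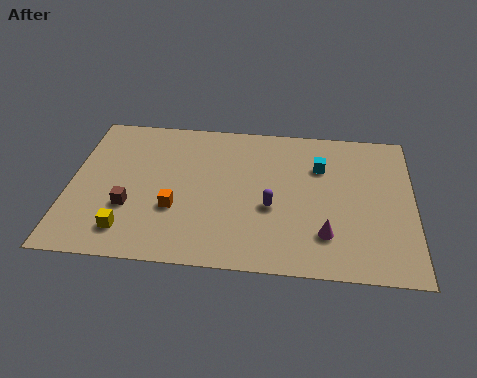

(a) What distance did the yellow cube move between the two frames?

2.8

The yellow cube was near (4.9, 3.5) before and (2.7, 1.8) after, so it travelled √(2.2² + 1.7²) ≈ 2.8 units.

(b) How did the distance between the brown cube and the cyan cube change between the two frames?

-0.6

The distance was about 9.6 in the first image and 9.0 in the second, so they moved 0.6 units closer together.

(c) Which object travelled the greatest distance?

the orange cube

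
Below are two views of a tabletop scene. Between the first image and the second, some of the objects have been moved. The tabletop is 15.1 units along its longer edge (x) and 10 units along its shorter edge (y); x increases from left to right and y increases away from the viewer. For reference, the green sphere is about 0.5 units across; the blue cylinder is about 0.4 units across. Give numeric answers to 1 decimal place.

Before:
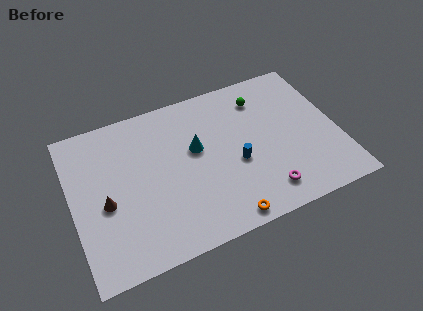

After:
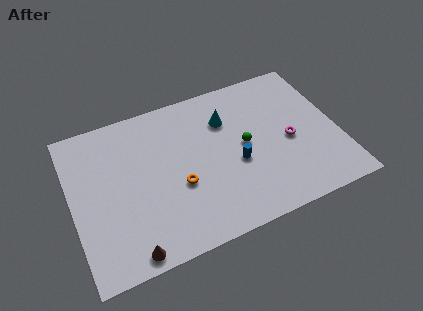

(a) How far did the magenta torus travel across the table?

3.3

The magenta torus moved from about (10.5, 1.7) to (12.3, 4.5), a distance of √(1.8² + 2.8²) ≈ 3.3.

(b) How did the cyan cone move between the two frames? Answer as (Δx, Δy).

(1.9, 1.3)

From the two frames, the cyan cone sits at roughly (7.1, 5.9) before and (9.0, 7.2) after.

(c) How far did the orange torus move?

3.7

The orange torus moved from about (8.1, 0.9) to (5.9, 3.9), a distance of √(2.2² + 3.0²) ≈ 3.7.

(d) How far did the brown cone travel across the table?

3.5

From (1.8, 4.3) to (2.8, 0.9), the brown cone covered √(1.0² + 3.4²) ≈ 3.5 units.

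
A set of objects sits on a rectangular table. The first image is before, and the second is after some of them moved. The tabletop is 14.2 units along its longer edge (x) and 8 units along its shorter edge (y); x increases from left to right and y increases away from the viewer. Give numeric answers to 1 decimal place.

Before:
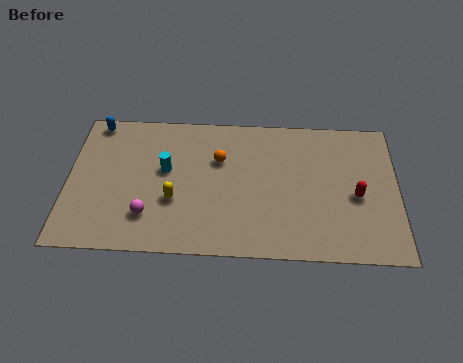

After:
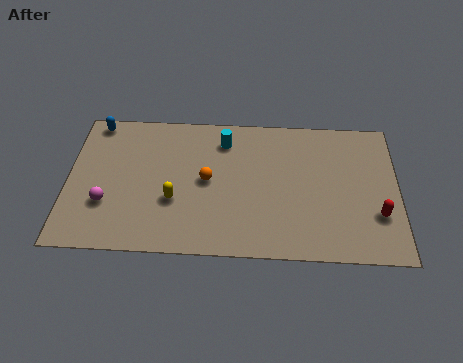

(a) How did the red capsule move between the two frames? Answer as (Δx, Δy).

(0.9, -1.0)

The red capsule was at about (12.4, 3.5) and moved to about (13.3, 2.5).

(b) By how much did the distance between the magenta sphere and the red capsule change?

+2.6

The distance was about 9.0 in the first image and 11.6 in the second, so they moved 2.6 units further apart.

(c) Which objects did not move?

the blue capsule and the yellow capsule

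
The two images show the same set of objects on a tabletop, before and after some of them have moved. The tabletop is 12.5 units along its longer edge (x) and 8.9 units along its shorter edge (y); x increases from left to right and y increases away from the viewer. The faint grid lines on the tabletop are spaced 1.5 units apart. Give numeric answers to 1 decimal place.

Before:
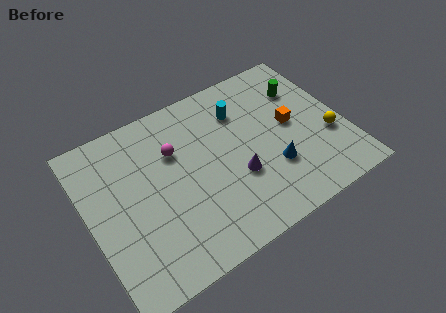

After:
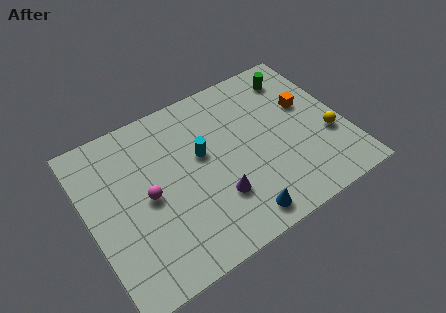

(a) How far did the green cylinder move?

0.9

The green cylinder moved from about (10.9, 6.4) to (10.7, 7.3), a distance of √(0.2² + 0.9²) ≈ 0.9.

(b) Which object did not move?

the yellow sphere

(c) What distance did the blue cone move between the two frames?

2.6

The blue cone moved from about (8.7, 2.8) to (6.7, 1.1), a distance of √(2.0² + 1.7²) ≈ 2.6.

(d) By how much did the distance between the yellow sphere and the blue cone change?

+2.4

The distance was about 2.9 in the first image and 5.3 in the second, so they moved 2.4 units further apart.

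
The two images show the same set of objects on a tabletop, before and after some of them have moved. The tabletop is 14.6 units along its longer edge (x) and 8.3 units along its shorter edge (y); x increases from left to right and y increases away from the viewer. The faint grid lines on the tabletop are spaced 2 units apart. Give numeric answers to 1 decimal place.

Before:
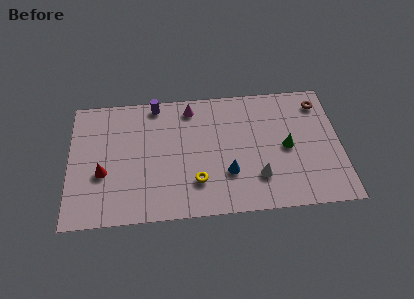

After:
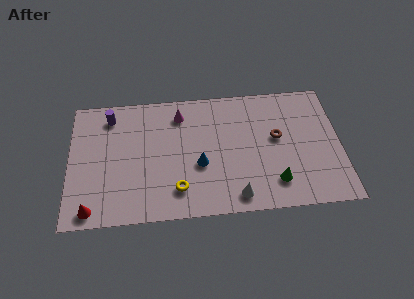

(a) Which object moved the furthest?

the brown torus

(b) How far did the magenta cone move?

0.7

The magenta cone was near (6.6, 7.1) before and (6.0, 6.7) after, so it travelled √(0.6² + 0.4²) ≈ 0.7 units.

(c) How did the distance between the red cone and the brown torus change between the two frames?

-1.6

Before: roughly 12.3 units apart; after: 10.7. That's 1.6 units closer together.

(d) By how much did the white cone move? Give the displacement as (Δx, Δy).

(-1.2, -1.1)

From the two frames, the white cone sits at roughly (10.1, 2.2) before and (8.9, 1.1) after.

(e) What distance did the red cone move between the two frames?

2.4

The red cone was near (1.8, 3.2) before and (1.2, 0.9) after, so it travelled √(0.6² + 2.3²) ≈ 2.4 units.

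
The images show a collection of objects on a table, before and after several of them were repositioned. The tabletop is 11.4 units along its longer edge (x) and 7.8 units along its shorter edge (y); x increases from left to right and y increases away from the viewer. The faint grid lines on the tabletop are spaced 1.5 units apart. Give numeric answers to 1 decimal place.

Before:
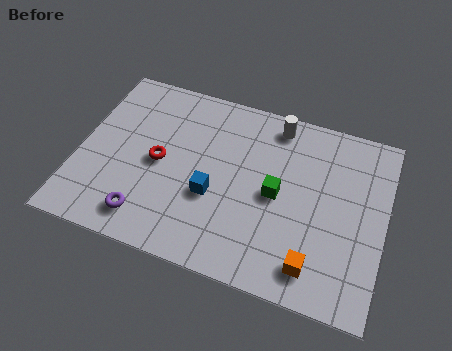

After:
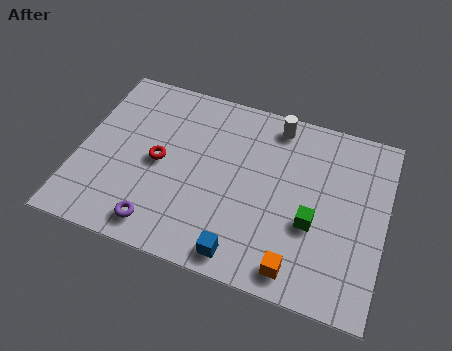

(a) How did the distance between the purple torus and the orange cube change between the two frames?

-1.1

Before: roughly 6.2 units apart; after: 5.1. That's 1.1 units closer together.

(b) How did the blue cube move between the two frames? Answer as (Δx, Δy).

(1.3, -2.1)

From the two frames, the blue cube sits at roughly (5.1, 3.0) before and (6.4, 0.9) after.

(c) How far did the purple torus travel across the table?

0.5

The purple torus moved from about (2.8, 1.3) to (3.3, 1.1), a distance of √(0.5² + 0.2²) ≈ 0.5.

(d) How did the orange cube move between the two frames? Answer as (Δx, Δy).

(-0.6, -0.3)

The orange cube was at about (9.0, 1.3) and moved to about (8.4, 1.0).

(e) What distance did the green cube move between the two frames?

1.6

From (7.4, 3.8) to (8.8, 3.0), the green cube covered √(1.4² + 0.8²) ≈ 1.6 units.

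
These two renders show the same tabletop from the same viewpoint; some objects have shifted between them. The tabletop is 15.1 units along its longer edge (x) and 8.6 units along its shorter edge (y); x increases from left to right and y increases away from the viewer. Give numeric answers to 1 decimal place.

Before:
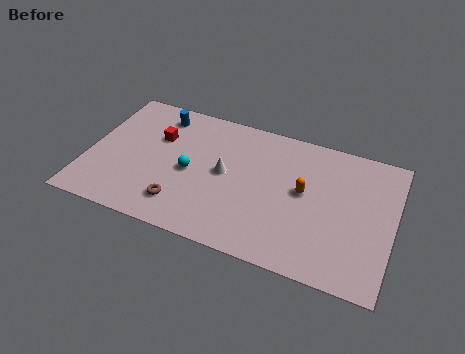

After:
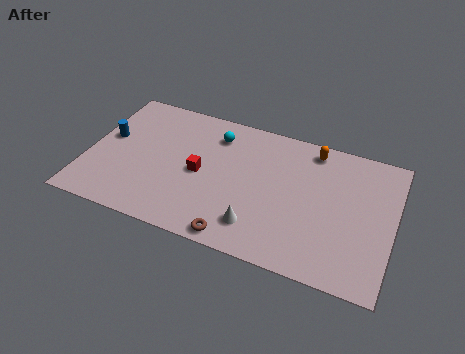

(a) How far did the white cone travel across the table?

3.3

The white cone moved from about (6.8, 4.5) to (8.7, 1.8), a distance of √(1.9² + 2.7²) ≈ 3.3.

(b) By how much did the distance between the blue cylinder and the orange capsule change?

+2.4

Before: roughly 7.9 units apart; after: 10.3. That's 2.4 units further apart.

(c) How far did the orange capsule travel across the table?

2.8

The orange capsule moved from about (10.7, 4.7) to (10.9, 7.5), a distance of √(0.2² + 2.8²) ≈ 2.8.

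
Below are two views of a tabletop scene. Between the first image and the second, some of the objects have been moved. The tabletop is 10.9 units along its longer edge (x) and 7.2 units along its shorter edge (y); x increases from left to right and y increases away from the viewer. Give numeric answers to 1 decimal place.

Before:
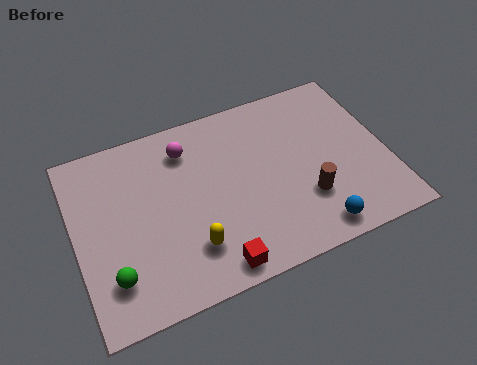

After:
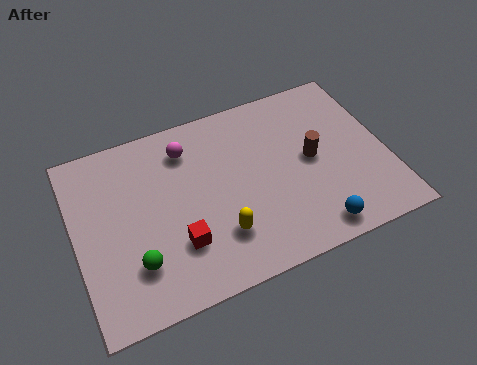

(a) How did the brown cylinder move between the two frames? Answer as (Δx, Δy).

(0.4, 1.5)

From the two frames, the brown cylinder sits at roughly (7.9, 2.2) before and (8.3, 3.7) after.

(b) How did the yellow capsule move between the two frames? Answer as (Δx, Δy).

(1.0, 0.1)

The yellow capsule started near (3.8, 1.8) and ended near (4.8, 1.9).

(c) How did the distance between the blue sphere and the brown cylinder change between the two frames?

+1.5

The distance was about 1.3 in the first image and 2.8 in the second, so they moved 1.5 units further apart.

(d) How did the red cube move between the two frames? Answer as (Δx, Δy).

(-1.1, 1.3)

From the two frames, the red cube sits at roughly (4.5, 0.8) before and (3.4, 2.1) after.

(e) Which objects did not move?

the magenta sphere and the blue sphere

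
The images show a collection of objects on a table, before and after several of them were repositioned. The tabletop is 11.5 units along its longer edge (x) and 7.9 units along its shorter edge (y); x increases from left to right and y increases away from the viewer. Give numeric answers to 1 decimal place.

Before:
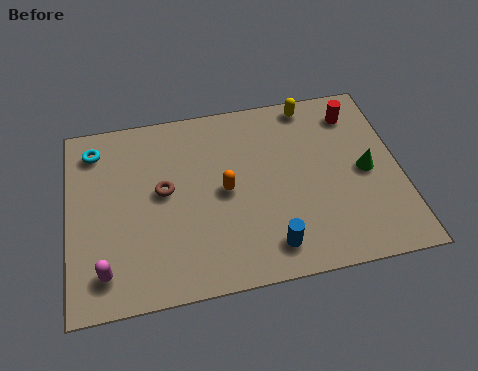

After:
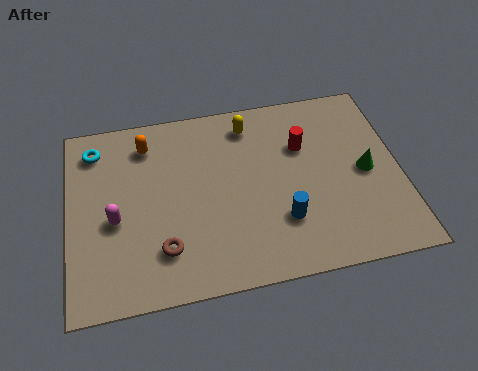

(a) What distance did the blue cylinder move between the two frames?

1.1

The blue cylinder was near (6.8, 1.3) before and (7.3, 2.3) after, so it travelled √(0.5² + 1.0²) ≈ 1.1 units.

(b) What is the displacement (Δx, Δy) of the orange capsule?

(-2.6, 2.5)

The orange capsule started near (5.4, 3.9) and ended near (2.8, 6.4).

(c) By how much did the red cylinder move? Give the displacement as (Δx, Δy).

(-1.9, -1.1)

The red cylinder started near (10.1, 6.4) and ended near (8.2, 5.3).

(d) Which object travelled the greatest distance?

the orange capsule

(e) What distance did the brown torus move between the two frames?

2.4

The brown torus was near (3.3, 4.3) before and (3.2, 1.9) after, so it travelled √(0.1² + 2.4²) ≈ 2.4 units.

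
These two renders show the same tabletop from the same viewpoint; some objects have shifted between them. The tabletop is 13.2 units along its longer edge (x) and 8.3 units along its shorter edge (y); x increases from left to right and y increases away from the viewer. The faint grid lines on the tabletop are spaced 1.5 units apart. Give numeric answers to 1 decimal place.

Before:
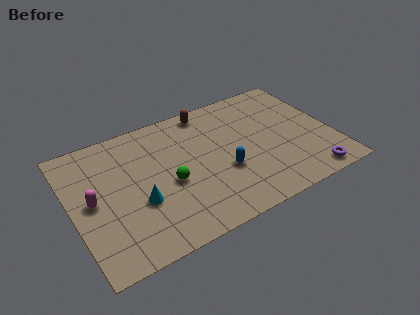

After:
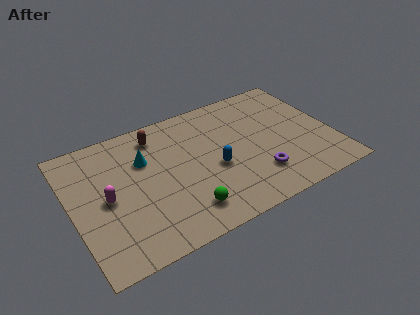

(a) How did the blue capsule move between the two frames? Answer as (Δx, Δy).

(-0.4, 0.4)

From the two frames, the blue capsule sits at roughly (7.5, 3.1) before and (7.1, 3.5) after.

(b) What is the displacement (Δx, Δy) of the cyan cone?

(0.6, 2.5)

The cyan cone started near (3.2, 3.1) and ended near (3.8, 5.6).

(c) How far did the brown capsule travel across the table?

2.7

From (7.3, 7.4) to (4.6, 6.9), the brown capsule covered √(2.7² + 0.5²) ≈ 2.7 units.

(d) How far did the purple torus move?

2.8

The purple torus was near (11.6, 0.9) before and (9.1, 2.1) after, so it travelled √(2.5² + 1.2²) ≈ 2.8 units.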